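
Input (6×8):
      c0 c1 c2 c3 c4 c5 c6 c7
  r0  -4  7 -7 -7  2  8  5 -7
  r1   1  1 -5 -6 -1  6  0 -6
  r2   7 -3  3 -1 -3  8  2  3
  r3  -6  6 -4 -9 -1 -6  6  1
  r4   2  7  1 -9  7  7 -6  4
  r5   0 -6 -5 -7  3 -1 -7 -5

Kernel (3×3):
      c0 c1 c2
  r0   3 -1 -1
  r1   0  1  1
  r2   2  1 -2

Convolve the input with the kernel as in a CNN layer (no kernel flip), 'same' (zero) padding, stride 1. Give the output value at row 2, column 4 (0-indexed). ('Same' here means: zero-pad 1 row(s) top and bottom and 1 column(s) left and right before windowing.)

-25

The receptive field on the zero-padded input at this output position is [-6 -1 6 / -1 -3 8 / -9 -1 -6]. Elementwise product with the kernel and sum: -6·3 + -1·-1 + 6·-1 + -3·1 + 8·1 + -9·2 + -1·1 + -6·-2.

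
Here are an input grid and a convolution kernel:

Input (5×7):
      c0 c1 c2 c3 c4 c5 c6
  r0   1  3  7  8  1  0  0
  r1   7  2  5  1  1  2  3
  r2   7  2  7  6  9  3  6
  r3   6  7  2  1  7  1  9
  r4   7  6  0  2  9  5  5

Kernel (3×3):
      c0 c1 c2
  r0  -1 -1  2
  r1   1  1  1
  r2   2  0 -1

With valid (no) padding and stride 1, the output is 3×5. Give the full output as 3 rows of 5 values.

Output[0,0]: The receptive field on the input at this output position is [1 3 7 / 7 2 5 / 7 2 7]. Elementwise product with the kernel and sum: 1·-1 + 3·-1 + 7·2 + 7·1 + 2·1 + 5·1 + 7·2 + 7·-1.

31 12 -1 4 17
27 23 15 21 26
34 23 6 -1 30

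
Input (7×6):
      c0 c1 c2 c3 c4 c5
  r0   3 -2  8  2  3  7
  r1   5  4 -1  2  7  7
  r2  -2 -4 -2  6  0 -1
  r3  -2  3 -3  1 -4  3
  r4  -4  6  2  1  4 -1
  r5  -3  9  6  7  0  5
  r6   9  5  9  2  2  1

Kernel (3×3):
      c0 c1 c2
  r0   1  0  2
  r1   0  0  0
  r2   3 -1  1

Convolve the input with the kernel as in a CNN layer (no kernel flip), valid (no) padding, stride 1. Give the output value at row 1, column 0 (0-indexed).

The receptive field on the input at this output position is [5 4 -1 / -2 -4 -2 / -2 3 -3]. Elementwise product with the kernel and sum: 5·1 + -1·2 + -2·3 + 3·-1 + -3·1.

-9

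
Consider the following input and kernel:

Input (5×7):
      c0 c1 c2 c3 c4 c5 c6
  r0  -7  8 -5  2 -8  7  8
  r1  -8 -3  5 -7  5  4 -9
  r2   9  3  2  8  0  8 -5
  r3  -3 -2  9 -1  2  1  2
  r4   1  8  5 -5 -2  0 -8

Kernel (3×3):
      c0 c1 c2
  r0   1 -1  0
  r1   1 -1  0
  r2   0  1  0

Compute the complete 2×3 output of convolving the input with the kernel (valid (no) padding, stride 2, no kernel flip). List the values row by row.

Output[0,0]: The receptive field on the input at this output position is [-7 8 -5 / -8 -3 5 / 9 3 2]. Elementwise product with the kernel and sum: -7·1 + 8·-1 + -8·1 + -3·-1 + 3·1.

-17 13 -6
13 -1 -7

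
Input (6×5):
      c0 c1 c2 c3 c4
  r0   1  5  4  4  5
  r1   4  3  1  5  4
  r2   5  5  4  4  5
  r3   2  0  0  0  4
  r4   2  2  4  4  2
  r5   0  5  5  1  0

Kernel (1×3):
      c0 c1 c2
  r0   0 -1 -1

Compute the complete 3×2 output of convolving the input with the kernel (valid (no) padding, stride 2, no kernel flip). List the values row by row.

-9 -9
-9 -9
-6 -6

Output[0,0]: The receptive field on the input at this output position is [1 5 4]. Elementwise product with the kernel and sum: 5·-1 + 4·-1.
Output[0,1]: The receptive field on the input at this output position is [4 4 5]. Elementwise product with the kernel and sum: 4·-1 + 5·-1.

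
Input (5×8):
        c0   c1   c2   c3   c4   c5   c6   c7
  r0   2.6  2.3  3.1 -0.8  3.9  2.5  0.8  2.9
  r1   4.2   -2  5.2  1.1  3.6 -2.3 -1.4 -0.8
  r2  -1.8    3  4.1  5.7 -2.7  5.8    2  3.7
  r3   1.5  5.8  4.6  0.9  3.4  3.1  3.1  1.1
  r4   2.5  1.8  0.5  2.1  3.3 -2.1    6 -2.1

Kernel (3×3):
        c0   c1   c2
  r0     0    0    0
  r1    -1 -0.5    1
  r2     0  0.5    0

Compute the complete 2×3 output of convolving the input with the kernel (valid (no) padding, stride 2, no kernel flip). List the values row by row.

3.5 0.7 -0.95
1.1 -0.6 -2.9

Output[0,0]: The receptive field on the input at this output position is [2.6 2.3 3.1 / 4.2 -2 5.2 / -1.8 3 4.1]. Elementwise product with the kernel and sum: 4.2·-1 + -2·-0.5 + 5.2·1 + 3·0.5.
Output[0,1]: The receptive field on the input at this output position is [3.1 -0.8 3.9 / 5.2 1.1 3.6 / 4.1 5.7 -2.7]. Elementwise product with the kernel and sum: 5.2·-1 + 1.1·-0.5 + 3.6·1 + 5.7·0.5.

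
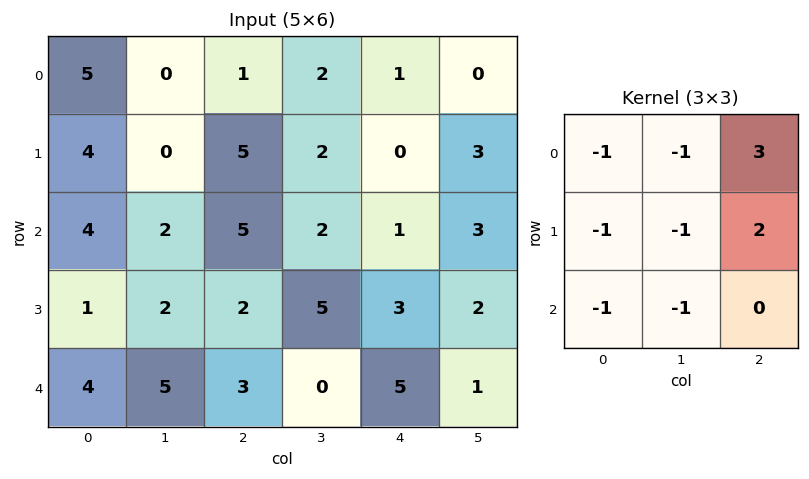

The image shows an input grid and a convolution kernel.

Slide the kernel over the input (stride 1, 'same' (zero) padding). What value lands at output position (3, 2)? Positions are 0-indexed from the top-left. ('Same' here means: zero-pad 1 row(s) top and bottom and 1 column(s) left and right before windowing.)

-3

The receptive field on the zero-padded input at this output position is [2 5 2 / 2 2 5 / 5 3 0]. Elementwise product with the kernel and sum: 2·-1 + 5·-1 + 2·3 + 2·-1 + 2·-1 + 5·2 + 5·-1 + 3·-1.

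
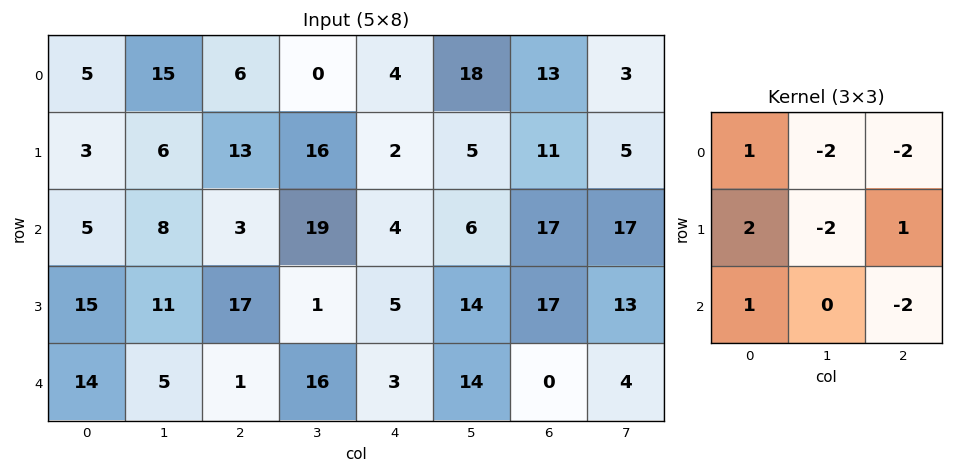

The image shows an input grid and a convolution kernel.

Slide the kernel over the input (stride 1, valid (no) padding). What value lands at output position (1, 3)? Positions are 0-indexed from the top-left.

11

The receptive field on the input at this output position is [16 2 5 / 19 4 6 / 1 5 14]. Elementwise product with the kernel and sum: 16·1 + 2·-2 + 5·-2 + 19·2 + 4·-2 + 6·1 + 1·1 + 14·-2.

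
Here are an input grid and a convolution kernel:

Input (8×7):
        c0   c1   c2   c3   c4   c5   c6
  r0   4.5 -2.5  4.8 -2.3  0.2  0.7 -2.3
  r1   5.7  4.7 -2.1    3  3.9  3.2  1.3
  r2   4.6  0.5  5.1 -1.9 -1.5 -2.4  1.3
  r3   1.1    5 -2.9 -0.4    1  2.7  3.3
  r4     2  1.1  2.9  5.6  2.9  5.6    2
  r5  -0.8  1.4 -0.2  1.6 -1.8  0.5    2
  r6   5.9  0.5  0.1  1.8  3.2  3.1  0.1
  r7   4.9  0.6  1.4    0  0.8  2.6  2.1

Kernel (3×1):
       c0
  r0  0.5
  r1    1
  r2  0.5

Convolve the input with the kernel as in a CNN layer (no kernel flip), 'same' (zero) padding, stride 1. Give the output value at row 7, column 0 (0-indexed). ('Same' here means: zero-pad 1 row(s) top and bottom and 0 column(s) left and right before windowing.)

7.85

The receptive field on the zero-padded input at this output position is [5.9 / 4.9 / 0]. Elementwise product with the kernel and sum: 5.9·0.5 + 4.9·1 + 0·0.5.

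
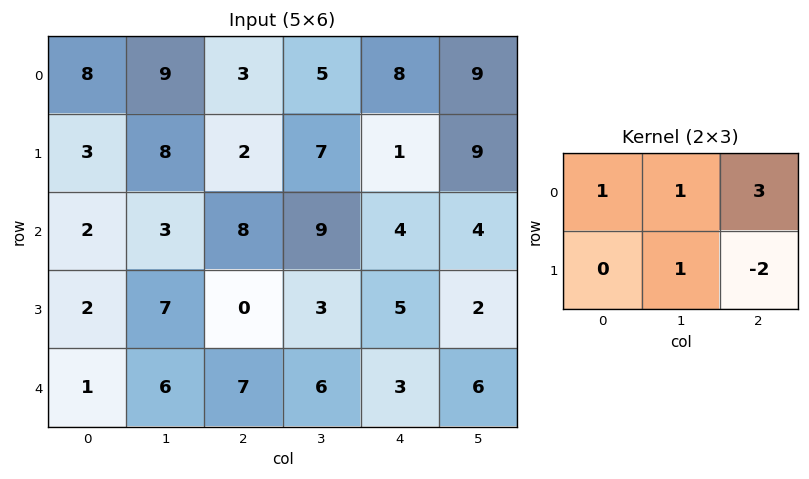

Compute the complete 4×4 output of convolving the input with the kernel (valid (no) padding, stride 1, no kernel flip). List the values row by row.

30 15 37 23
4 21 13 31
36 32 22 26
1 11 18 5

Output[0,0]: The receptive field on the input at this output position is [8 9 3 / 3 8 2]. Elementwise product with the kernel and sum: 8·1 + 9·1 + 3·3 + 8·1 + 2·-2.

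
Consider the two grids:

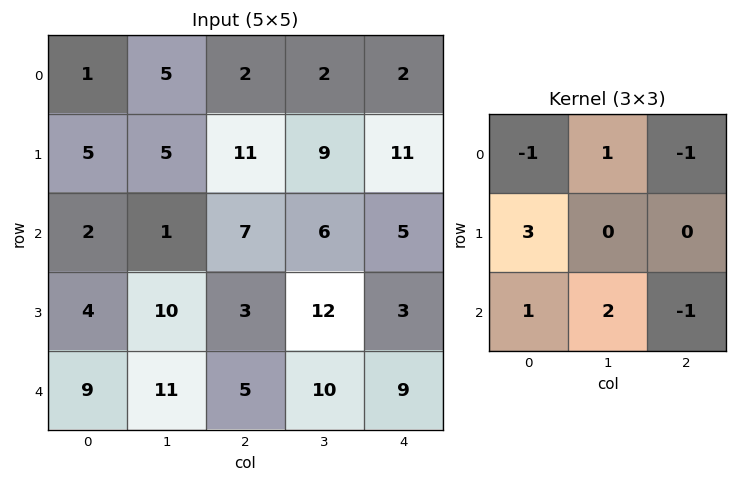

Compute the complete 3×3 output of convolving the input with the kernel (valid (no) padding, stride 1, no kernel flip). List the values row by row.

14 19 45
16 4 32
30 41 19

Output[0,0]: The receptive field on the input at this output position is [1 5 2 / 5 5 11 / 2 1 7]. Elementwise product with the kernel and sum: 1·-1 + 5·1 + 2·-1 + 5·3 + 2·1 + 1·2 + 7·-1.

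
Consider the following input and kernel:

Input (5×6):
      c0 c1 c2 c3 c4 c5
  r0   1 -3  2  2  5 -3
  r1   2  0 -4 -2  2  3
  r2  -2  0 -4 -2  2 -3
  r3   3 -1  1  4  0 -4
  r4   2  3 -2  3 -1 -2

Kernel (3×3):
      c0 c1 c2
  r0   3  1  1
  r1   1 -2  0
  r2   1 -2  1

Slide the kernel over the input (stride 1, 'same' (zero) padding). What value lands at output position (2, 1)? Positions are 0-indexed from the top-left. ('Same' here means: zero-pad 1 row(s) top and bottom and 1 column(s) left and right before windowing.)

The receptive field on the zero-padded input at this output position is [2 0 -4 / -2 0 -4 / 3 -1 1]. Elementwise product with the kernel and sum: 2·3 + 0·1 + -4·1 + -2·1 + 0·-2 + 3·1 + -1·-2 + 1·1.

6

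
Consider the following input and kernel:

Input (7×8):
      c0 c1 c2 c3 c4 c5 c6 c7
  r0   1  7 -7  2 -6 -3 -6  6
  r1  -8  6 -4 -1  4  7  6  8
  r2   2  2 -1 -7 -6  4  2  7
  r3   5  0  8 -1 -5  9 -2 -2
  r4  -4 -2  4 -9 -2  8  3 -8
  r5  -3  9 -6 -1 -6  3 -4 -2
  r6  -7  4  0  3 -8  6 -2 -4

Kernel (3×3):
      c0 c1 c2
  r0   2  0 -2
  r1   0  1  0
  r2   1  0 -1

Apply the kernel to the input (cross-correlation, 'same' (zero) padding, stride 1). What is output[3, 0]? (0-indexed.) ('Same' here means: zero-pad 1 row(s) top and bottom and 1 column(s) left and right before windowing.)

3

The receptive field on the zero-padded input at this output position is [0 2 2 / 0 5 0 / 0 -4 -2]. Elementwise product with the kernel and sum: 0·2 + 2·-2 + 5·1 + 0·1 + -2·-1.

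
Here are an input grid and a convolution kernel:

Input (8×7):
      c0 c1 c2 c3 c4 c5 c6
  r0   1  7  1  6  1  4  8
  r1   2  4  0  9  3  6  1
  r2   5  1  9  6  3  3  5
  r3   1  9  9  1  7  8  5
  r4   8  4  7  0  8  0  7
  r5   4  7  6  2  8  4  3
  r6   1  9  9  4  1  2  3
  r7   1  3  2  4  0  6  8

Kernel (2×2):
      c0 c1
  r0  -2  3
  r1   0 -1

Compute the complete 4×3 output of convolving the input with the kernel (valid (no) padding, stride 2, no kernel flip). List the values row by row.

Output[0,0]: The receptive field on the input at this output position is [1 7 / 2 4]. Elementwise product with the kernel and sum: 1·-2 + 7·3 + 4·-1.

15 7 4
-16 -1 -5
-11 -16 -20
22 -10 -2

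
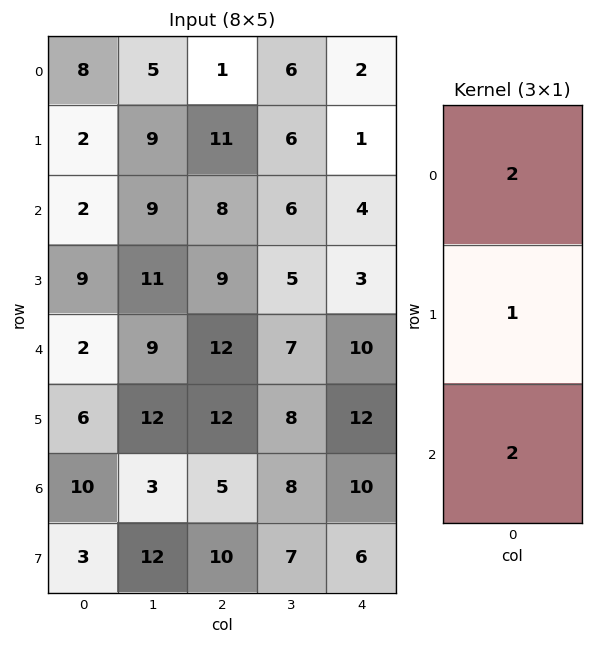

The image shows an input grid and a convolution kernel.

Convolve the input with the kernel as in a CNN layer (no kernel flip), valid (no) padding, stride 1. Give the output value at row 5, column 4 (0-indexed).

46

The receptive field on the input at this output position is [12 / 10 / 6]. Elementwise product with the kernel and sum: 12·2 + 10·1 + 6·2.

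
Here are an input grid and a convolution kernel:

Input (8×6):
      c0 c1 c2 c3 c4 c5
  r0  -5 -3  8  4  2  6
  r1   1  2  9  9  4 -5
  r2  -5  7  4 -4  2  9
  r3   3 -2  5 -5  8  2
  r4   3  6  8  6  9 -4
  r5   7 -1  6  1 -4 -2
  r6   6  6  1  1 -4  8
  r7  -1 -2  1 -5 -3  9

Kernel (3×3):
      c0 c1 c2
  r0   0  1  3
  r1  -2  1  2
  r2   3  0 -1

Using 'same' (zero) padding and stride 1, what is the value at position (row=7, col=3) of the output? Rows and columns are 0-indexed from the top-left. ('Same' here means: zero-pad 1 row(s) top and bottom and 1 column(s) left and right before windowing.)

-24

The receptive field on the zero-padded input at this output position is [1 1 -4 / 1 -5 -3 / 0 0 0]. Elementwise product with the kernel and sum: 1·1 + -4·3 + 1·-2 + -5·1 + -3·2 + 0·3 + 0·-1.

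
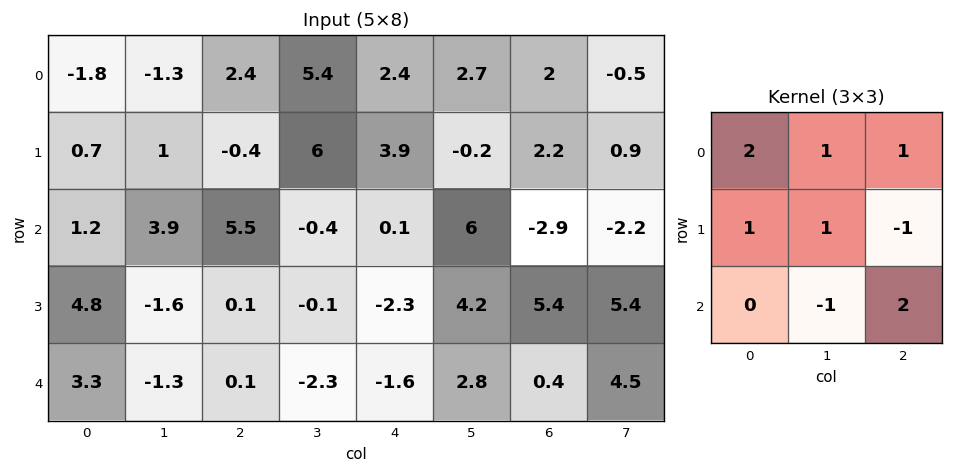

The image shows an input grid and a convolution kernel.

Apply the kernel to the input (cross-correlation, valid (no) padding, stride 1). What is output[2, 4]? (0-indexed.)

The receptive field on the input at this output position is [0.1 6 -2.9 / -2.3 4.2 5.4 / -1.6 2.8 0.4]. Elementwise product with the kernel and sum: 0.1·2 + 6·1 + -2.9·1 + -2.3·1 + 4.2·1 + 5.4·-1 + 2.8·-1 + 0.4·2.

-2.2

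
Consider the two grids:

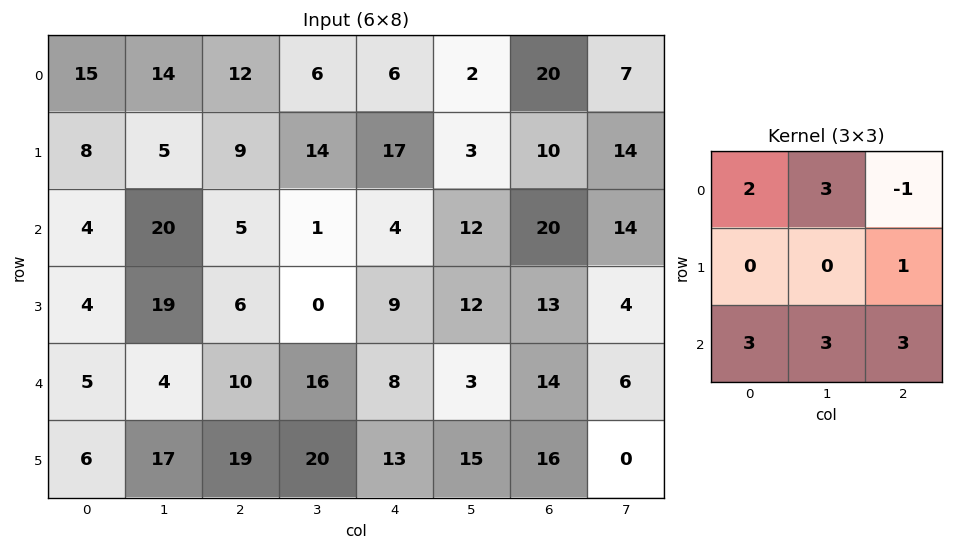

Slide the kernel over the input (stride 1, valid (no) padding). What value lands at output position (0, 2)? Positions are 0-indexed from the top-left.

The receptive field on the input at this output position is [12 6 6 / 9 14 17 / 5 1 4]. Elementwise product with the kernel and sum: 12·2 + 6·3 + 6·-1 + 17·1 + 5·3 + 1·3 + 4·3.

83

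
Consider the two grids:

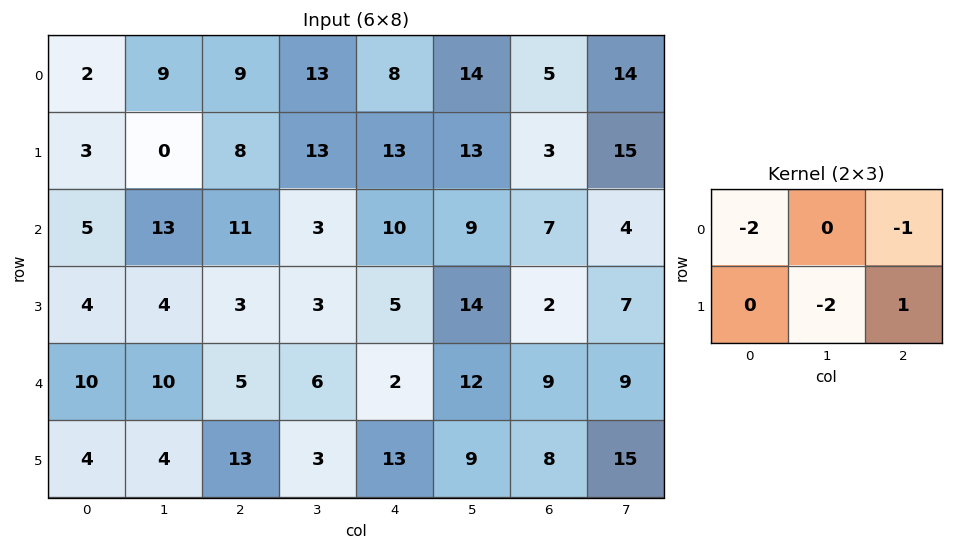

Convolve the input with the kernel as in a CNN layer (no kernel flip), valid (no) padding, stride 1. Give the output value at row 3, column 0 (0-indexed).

-26

The receptive field on the input at this output position is [4 4 3 / 10 10 5]. Elementwise product with the kernel and sum: 4·-2 + 3·-1 + 10·-2 + 5·1.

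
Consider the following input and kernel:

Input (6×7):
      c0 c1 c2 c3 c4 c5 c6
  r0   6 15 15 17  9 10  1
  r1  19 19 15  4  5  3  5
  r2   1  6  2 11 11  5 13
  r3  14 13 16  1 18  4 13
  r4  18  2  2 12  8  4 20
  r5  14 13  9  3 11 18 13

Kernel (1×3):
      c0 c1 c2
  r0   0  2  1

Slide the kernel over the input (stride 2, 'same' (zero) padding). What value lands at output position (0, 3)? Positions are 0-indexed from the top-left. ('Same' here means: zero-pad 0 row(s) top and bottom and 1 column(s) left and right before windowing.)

The receptive field on the zero-padded input at this output position is [10 1 0]. Elementwise product with the kernel and sum: 1·2 + 0·1.

2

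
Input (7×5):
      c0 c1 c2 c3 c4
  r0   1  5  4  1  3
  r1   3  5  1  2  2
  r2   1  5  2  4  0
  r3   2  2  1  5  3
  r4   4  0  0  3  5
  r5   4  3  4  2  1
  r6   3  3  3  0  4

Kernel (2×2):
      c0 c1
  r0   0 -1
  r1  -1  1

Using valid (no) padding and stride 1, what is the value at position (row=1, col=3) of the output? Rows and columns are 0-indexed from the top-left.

-6

The receptive field on the input at this output position is [2 2 / 4 0]. Elementwise product with the kernel and sum: 2·-1 + 4·-1 + 0·1.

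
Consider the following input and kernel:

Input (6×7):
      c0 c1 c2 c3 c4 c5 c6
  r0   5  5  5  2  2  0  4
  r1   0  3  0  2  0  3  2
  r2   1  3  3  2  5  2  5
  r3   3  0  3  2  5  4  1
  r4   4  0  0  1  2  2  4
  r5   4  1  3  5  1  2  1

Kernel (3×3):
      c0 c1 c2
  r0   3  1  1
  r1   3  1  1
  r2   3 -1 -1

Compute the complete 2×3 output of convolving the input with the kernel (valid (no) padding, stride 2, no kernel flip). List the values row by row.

25 23 23
33 29 42

Output[0,0]: The receptive field on the input at this output position is [5 5 5 / 0 3 0 / 1 3 3]. Elementwise product with the kernel and sum: 5·3 + 5·1 + 5·1 + 0·3 + 3·1 + 0·1 + 1·3 + 3·-1 + 3·-1.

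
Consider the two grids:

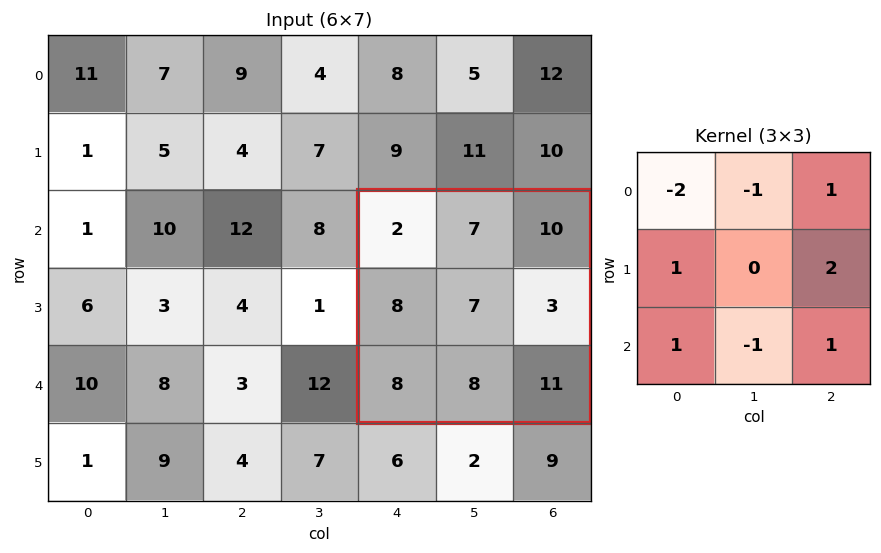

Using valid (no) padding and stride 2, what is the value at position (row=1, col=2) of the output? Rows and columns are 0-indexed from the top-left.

The receptive field on the input at this output position is [2 7 10 / 8 7 3 / 8 8 11]. Elementwise product with the kernel and sum: 2·-2 + 7·-1 + 10·1 + 8·1 + 3·2 + 8·1 + 8·-1 + 11·1.

24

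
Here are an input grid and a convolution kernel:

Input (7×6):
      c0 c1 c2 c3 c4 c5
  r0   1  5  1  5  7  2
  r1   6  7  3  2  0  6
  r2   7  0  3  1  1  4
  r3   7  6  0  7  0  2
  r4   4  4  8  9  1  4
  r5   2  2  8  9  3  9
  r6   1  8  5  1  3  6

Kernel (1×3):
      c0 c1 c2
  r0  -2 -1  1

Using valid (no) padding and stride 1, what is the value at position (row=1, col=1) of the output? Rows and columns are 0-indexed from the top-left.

The receptive field on the input at this output position is [7 3 2]. Elementwise product with the kernel and sum: 7·-2 + 3·-1 + 2·1.

-15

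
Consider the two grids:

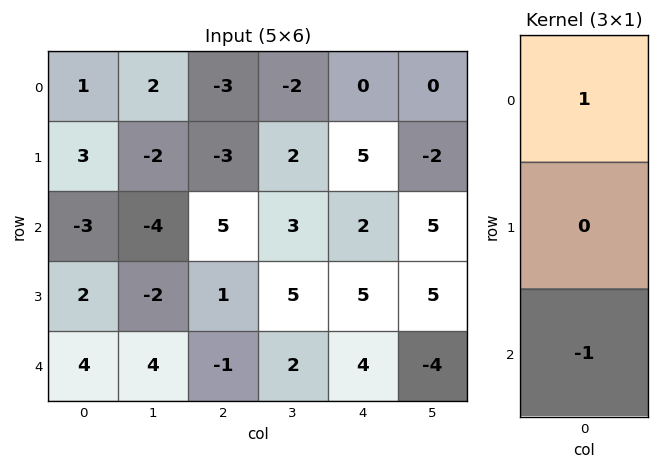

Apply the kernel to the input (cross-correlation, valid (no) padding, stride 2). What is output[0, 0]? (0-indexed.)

The receptive field on the input at this output position is [1 / 3 / -3]. Elementwise product with the kernel and sum: 1·1 + -3·-1.

4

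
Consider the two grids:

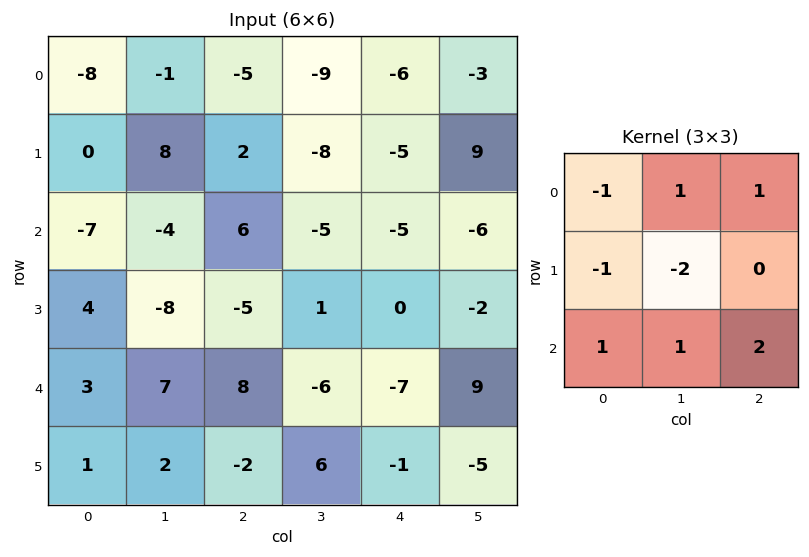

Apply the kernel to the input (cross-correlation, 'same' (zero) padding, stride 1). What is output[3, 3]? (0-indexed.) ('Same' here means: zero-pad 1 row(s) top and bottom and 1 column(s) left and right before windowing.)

The receptive field on the zero-padded input at this output position is [6 -5 -5 / -5 1 0 / 8 -6 -7]. Elementwise product with the kernel and sum: 6·-1 + -5·1 + -5·1 + -5·-1 + 1·-2 + 8·1 + -6·1 + -7·2.

-25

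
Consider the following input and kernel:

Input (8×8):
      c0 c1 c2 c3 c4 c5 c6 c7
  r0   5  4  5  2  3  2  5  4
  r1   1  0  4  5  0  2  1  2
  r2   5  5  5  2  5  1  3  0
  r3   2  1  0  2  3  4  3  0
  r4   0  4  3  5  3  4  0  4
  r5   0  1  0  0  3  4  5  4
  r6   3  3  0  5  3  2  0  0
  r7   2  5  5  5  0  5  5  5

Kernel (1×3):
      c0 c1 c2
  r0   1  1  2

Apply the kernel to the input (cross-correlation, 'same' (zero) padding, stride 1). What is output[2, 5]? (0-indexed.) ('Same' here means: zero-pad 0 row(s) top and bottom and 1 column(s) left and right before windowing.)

The receptive field on the zero-padded input at this output position is [5 1 3]. Elementwise product with the kernel and sum: 5·1 + 1·1 + 3·2.

12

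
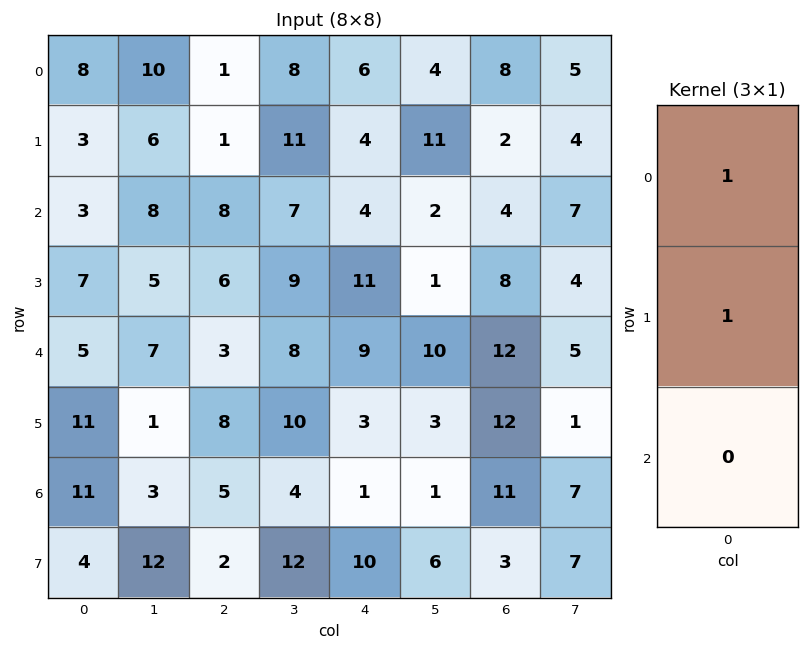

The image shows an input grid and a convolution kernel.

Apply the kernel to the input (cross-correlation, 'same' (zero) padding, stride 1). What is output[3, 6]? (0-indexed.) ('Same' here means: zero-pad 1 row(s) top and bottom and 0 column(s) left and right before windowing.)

12

The receptive field on the zero-padded input at this output position is [4 / 8 / 12]. Elementwise product with the kernel and sum: 4·1 + 8·1.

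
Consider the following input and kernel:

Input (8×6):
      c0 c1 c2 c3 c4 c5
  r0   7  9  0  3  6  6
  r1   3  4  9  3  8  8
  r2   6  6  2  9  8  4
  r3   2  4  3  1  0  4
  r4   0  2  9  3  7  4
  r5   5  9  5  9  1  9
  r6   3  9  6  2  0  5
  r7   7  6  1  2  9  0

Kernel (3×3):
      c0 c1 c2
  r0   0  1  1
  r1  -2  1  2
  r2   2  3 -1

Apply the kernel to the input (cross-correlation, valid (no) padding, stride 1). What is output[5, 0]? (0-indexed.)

The receptive field on the input at this output position is [5 9 5 / 3 9 6 / 7 6 1]. Elementwise product with the kernel and sum: 9·1 + 5·1 + 3·-2 + 9·1 + 6·2 + 7·2 + 6·3 + 1·-1.

60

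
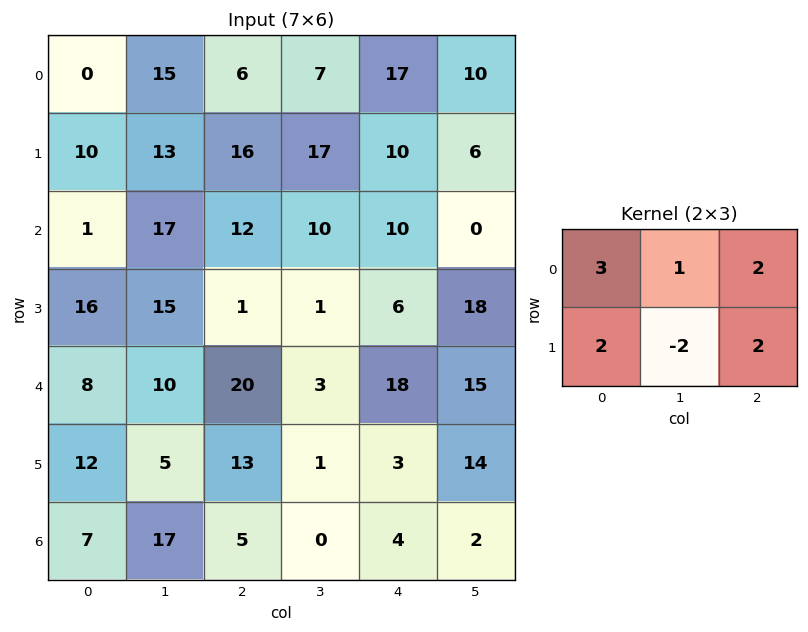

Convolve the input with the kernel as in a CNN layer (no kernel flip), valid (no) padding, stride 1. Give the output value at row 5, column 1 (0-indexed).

54

The receptive field on the input at this output position is [5 13 1 / 17 5 0]. Elementwise product with the kernel and sum: 5·3 + 13·1 + 1·2 + 17·2 + 5·-2 + 0·2.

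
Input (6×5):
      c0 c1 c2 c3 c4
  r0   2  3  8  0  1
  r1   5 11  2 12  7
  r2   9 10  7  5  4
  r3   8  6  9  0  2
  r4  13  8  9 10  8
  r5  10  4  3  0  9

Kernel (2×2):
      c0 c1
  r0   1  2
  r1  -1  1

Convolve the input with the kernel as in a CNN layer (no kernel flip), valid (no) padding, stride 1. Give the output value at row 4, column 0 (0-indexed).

The receptive field on the input at this output position is [13 8 / 10 4]. Elementwise product with the kernel and sum: 13·1 + 8·2 + 10·-1 + 4·1.

23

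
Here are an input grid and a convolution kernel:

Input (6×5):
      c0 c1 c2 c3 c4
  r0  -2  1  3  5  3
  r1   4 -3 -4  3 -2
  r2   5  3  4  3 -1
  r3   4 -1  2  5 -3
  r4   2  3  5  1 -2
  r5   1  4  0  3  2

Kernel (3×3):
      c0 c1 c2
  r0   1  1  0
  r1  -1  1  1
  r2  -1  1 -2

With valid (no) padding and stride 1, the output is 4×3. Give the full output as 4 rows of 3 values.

Output[0,0]: The receptive field on the input at this output position is [-2 1 3 / 4 -3 -4 / 5 3 4]. Elementwise product with the kernel and sum: -2·1 + 1·1 + 4·-1 + -3·1 + -4·1 + 5·-1 + 3·1 + 4·-2.

-22 1 14
-6 -10 6
-4 15 7
12 -6 0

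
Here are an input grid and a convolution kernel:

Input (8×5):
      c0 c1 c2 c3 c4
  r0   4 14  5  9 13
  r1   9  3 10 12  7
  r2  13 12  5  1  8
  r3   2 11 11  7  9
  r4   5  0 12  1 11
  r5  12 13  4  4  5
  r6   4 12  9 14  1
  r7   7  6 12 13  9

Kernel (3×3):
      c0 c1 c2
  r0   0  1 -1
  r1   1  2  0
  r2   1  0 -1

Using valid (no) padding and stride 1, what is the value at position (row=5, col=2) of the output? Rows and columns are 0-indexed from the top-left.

The receptive field on the input at this output position is [4 4 5 / 9 14 1 / 12 13 9]. Elementwise product with the kernel and sum: 4·1 + 5·-1 + 9·1 + 14·2 + 12·1 + 9·-1.

39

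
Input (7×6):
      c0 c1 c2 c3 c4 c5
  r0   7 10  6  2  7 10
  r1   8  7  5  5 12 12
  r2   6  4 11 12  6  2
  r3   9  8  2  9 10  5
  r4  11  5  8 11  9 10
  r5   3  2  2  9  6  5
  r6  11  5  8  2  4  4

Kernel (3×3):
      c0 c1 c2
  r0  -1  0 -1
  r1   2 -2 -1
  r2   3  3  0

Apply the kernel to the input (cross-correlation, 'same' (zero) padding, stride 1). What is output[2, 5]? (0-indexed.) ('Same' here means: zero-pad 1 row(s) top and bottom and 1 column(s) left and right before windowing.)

41

The receptive field on the zero-padded input at this output position is [12 12 0 / 6 2 0 / 10 5 0]. Elementwise product with the kernel and sum: 12·-1 + 0·-1 + 6·2 + 2·-2 + 0·-1 + 10·3 + 5·3.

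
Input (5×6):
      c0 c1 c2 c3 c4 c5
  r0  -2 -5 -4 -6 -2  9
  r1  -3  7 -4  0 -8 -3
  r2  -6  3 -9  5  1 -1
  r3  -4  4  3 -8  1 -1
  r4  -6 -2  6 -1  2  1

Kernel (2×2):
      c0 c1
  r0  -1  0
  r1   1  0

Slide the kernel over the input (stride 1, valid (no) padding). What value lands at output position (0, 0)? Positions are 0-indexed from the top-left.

The receptive field on the input at this output position is [-2 -5 / -3 7]. Elementwise product with the kernel and sum: -2·-1 + -3·1.

-1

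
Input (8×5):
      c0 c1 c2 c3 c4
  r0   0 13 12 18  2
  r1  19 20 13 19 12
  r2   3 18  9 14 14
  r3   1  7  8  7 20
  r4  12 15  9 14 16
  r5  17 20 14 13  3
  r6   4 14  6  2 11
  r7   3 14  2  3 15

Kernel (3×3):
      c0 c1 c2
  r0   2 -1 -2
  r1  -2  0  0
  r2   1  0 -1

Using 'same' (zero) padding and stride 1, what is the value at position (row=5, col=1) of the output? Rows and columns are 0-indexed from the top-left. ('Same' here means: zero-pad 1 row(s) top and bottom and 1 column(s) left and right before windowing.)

-45

The receptive field on the zero-padded input at this output position is [12 15 9 / 17 20 14 / 4 14 6]. Elementwise product with the kernel and sum: 12·2 + 15·-1 + 9·-2 + 17·-2 + 4·1 + 6·-1.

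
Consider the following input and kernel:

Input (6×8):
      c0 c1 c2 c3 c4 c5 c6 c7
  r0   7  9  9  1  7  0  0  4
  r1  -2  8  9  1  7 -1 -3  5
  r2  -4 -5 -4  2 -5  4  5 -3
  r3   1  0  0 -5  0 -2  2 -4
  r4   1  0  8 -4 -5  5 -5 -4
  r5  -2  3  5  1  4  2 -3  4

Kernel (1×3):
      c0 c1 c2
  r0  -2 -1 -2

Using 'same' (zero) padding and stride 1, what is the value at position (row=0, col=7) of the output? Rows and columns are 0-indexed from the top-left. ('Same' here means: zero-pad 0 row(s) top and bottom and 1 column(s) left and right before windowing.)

-4

The receptive field on the zero-padded input at this output position is [0 4 0]. Elementwise product with the kernel and sum: 0·-2 + 4·-1 + 0·-2.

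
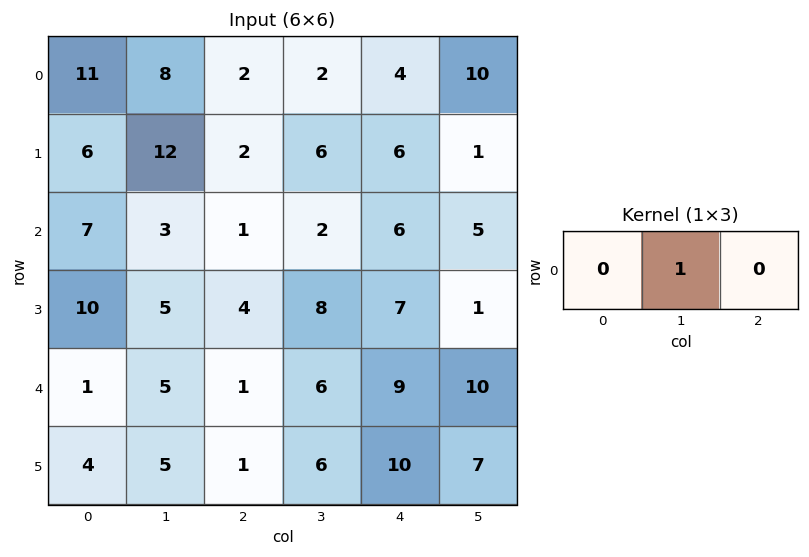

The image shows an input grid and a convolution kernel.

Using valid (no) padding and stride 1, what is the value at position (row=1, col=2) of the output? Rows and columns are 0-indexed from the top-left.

The receptive field on the input at this output position is [2 6 6]. Elementwise product with the kernel and sum: 6·1.

6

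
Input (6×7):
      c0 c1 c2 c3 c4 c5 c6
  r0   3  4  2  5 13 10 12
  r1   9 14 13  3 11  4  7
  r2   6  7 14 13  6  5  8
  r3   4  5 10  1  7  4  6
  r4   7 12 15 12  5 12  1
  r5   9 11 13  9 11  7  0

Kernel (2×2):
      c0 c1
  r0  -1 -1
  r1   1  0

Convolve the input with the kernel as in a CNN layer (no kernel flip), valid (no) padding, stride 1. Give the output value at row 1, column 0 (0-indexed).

-17

The receptive field on the input at this output position is [9 14 / 6 7]. Elementwise product with the kernel and sum: 9·-1 + 14·-1 + 6·1.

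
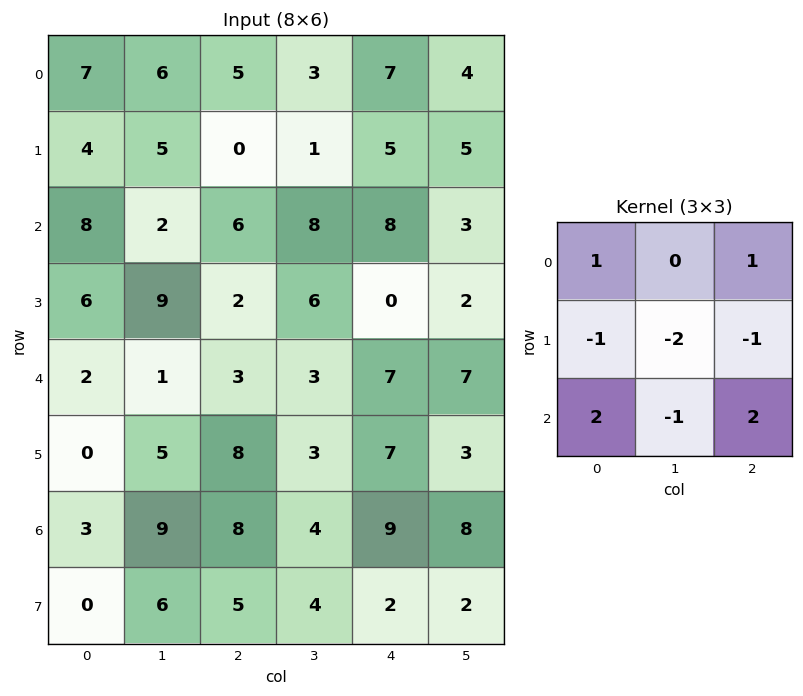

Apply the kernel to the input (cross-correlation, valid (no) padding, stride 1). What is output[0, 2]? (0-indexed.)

The receptive field on the input at this output position is [5 3 7 / 0 1 5 / 6 8 8]. Elementwise product with the kernel and sum: 5·1 + 7·1 + 0·-1 + 1·-2 + 5·-1 + 6·2 + 8·-1 + 8·2.

25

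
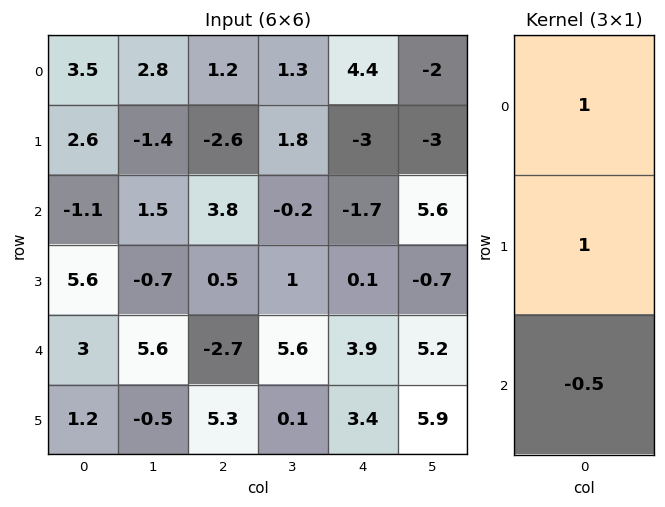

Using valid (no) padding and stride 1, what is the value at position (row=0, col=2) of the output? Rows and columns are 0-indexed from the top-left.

-3.3

The receptive field on the input at this output position is [1.2 / -2.6 / 3.8]. Elementwise product with the kernel and sum: 1.2·1 + -2.6·1 + 3.8·-0.5.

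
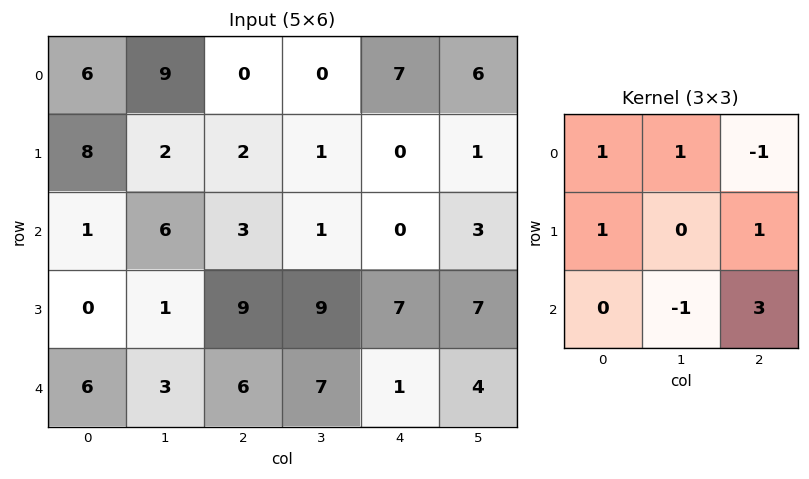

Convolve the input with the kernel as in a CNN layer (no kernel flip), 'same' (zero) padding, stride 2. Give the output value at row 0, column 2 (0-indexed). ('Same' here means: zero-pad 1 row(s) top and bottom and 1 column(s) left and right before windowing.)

9

The receptive field on the zero-padded input at this output position is [0 0 0 / 0 7 6 / 1 0 1]. Elementwise product with the kernel and sum: 0·1 + 0·1 + 0·-1 + 0·1 + 6·1 + 0·-1 + 1·3.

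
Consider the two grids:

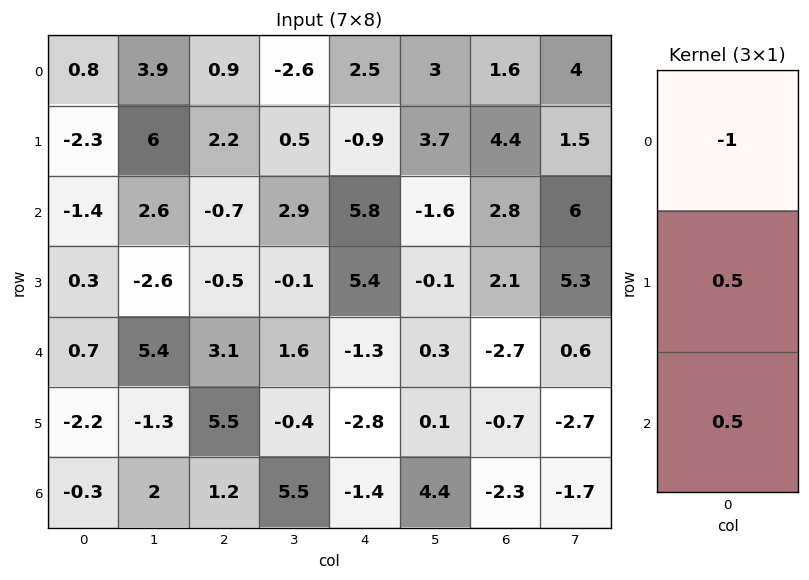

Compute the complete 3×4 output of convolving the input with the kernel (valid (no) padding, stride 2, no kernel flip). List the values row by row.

Output[0,0]: The receptive field on the input at this output position is [0.8 / -2.3 / -1.4]. Elementwise product with the kernel and sum: 0.8·-1 + -2.3·0.5 + -1.4·0.5.
Output[0,1]: The receptive field on the input at this output position is [0.9 / 2.2 / -0.7]. Elementwise product with the kernel and sum: 0.9·-1 + 2.2·0.5 + -0.7·0.5.

-2.65 -0.15 -0.05 2
1.9 2 -3.75 -3.1
-1.95 0.25 -0.8 1.2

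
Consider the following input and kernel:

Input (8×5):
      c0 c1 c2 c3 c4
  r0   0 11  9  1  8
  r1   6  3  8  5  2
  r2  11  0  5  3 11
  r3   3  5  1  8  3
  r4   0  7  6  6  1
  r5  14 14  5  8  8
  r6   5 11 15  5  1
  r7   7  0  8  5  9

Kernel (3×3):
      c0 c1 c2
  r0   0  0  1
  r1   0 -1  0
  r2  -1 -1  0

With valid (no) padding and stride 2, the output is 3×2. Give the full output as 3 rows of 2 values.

Output[0,0]: The receptive field on the input at this output position is [0 11 9 / 6 3 8 / 11 0 5]. Elementwise product with the kernel and sum: 9·1 + 3·-1 + 11·-1 + 0·-1.
Output[0,1]: The receptive field on the input at this output position is [9 1 8 / 8 5 2 / 5 3 11]. Elementwise product with the kernel and sum: 8·1 + 5·-1 + 5·-1 + 3·-1.

-5 -5
-7 -9
-24 -27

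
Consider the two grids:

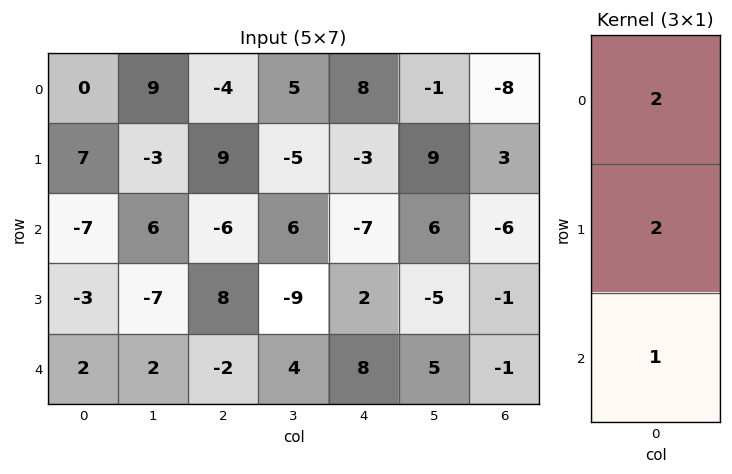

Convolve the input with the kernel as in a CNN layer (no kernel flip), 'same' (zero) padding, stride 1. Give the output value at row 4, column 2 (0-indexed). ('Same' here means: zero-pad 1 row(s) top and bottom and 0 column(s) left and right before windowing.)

12

The receptive field on the zero-padded input at this output position is [8 / -2 / 0]. Elementwise product with the kernel and sum: 8·2 + -2·2 + 0·1.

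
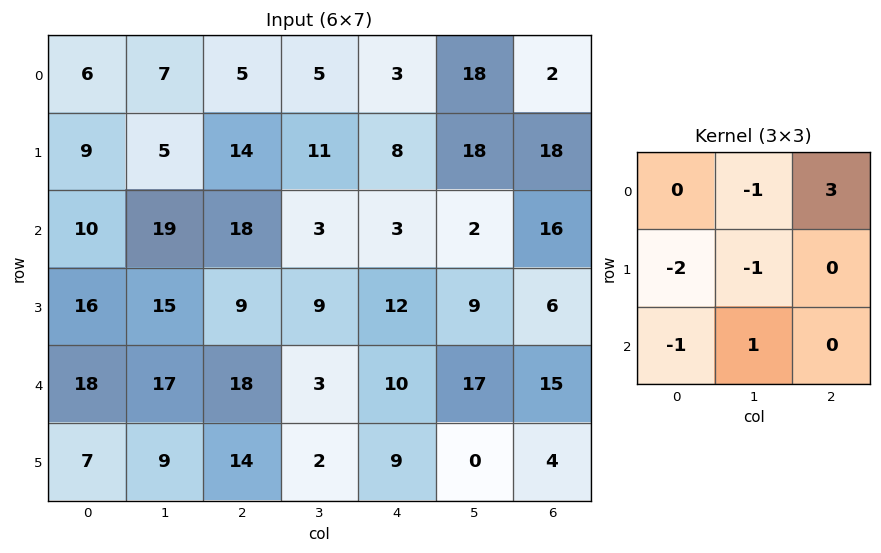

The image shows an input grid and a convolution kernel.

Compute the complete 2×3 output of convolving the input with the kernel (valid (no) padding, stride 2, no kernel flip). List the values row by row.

-6 -50 -47
-13 -36 20

Output[0,0]: The receptive field on the input at this output position is [6 7 5 / 9 5 14 / 10 19 18]. Elementwise product with the kernel and sum: 7·-1 + 5·3 + 9·-2 + 5·-1 + 10·-1 + 19·1.
Output[0,1]: The receptive field on the input at this output position is [5 5 3 / 14 11 8 / 18 3 3]. Elementwise product with the kernel and sum: 5·-1 + 3·3 + 14·-2 + 11·-1 + 18·-1 + 3·1.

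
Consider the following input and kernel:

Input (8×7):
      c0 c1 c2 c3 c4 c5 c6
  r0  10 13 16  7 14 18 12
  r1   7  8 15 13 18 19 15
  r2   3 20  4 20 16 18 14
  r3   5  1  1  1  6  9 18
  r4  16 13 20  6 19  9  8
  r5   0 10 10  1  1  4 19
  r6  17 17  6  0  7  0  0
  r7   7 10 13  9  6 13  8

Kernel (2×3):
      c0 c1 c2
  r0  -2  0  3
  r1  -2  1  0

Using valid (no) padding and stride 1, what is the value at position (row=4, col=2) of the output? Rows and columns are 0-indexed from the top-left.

-2

The receptive field on the input at this output position is [20 6 19 / 10 1 1]. Elementwise product with the kernel and sum: 20·-2 + 19·3 + 10·-2 + 1·1.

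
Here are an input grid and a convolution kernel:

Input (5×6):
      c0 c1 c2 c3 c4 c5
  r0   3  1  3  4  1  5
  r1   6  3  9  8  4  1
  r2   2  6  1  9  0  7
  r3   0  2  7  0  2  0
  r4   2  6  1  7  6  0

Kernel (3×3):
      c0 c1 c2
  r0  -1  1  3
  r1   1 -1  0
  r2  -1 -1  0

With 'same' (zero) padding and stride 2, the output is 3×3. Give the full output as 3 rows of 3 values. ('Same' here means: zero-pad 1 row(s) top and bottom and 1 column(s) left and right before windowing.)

-9 -14 -9
13 26 6
4 10 3

Output[0,0]: The receptive field on the zero-padded input at this output position is [0 0 0 / 0 3 1 / 0 6 3]. Elementwise product with the kernel and sum: 0·-1 + 0·1 + 0·3 + 0·1 + 3·-1 + 0·-1 + 6·-1.
Output[0,1]: The receptive field on the zero-padded input at this output position is [0 0 0 / 1 3 4 / 3 9 8]. Elementwise product with the kernel and sum: 0·-1 + 0·1 + 0·3 + 1·1 + 3·-1 + 3·-1 + 9·-1.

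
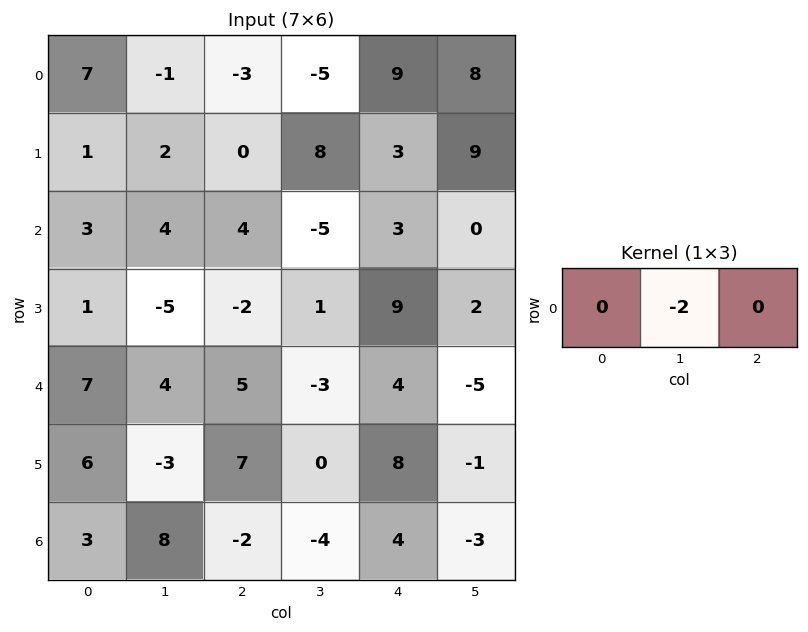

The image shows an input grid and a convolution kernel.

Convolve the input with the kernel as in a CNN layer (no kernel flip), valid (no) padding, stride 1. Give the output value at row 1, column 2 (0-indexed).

-16

The receptive field on the input at this output position is [0 8 3]. Elementwise product with the kernel and sum: 8·-2.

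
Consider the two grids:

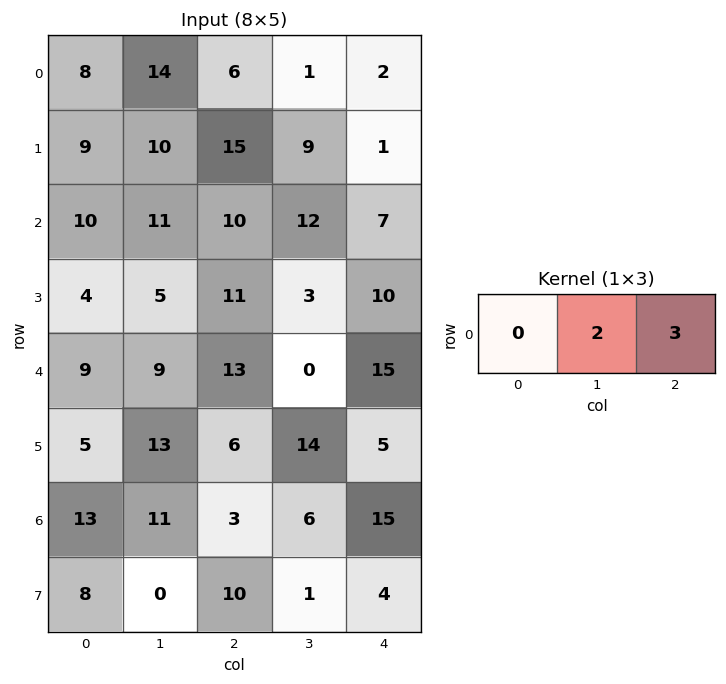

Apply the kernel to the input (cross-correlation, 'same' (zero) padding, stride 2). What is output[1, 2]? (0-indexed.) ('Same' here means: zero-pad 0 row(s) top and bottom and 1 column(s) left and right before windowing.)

14

The receptive field on the zero-padded input at this output position is [12 7 0]. Elementwise product with the kernel and sum: 7·2 + 0·3.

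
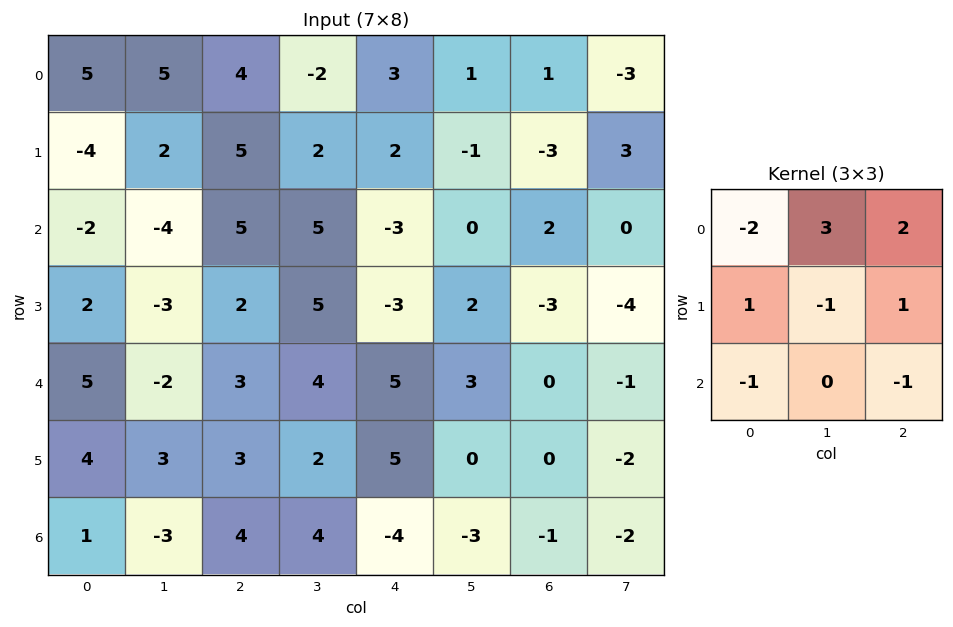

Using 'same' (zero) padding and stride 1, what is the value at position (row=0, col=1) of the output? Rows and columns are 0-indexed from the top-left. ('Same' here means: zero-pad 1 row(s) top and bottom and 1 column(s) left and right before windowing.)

The receptive field on the zero-padded input at this output position is [0 0 0 / 5 5 4 / -4 2 5]. Elementwise product with the kernel and sum: 0·-2 + 0·3 + 0·2 + 5·1 + 5·-1 + 4·1 + -4·-1 + 5·-1.

3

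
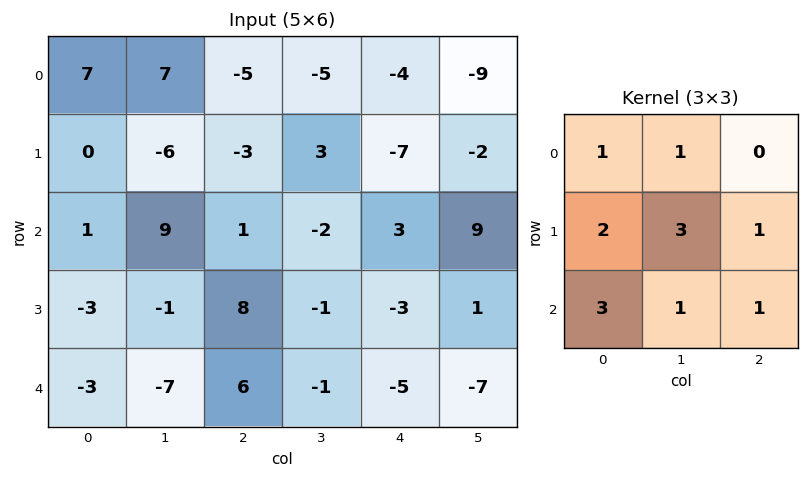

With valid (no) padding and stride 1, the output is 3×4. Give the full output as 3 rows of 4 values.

6 10 -10 -20
22 14 19 5
-1 15 21 -24

Output[0,0]: The receptive field on the input at this output position is [7 7 -5 / 0 -6 -3 / 1 9 1]. Elementwise product with the kernel and sum: 7·1 + 7·1 + 0·2 + -6·3 + -3·1 + 1·3 + 9·1 + 1·1.
Output[0,1]: The receptive field on the input at this output position is [7 -5 -5 / -6 -3 3 / 9 1 -2]. Elementwise product with the kernel and sum: 7·1 + -5·1 + -6·2 + -3·3 + 3·1 + 9·3 + 1·1 + -2·1.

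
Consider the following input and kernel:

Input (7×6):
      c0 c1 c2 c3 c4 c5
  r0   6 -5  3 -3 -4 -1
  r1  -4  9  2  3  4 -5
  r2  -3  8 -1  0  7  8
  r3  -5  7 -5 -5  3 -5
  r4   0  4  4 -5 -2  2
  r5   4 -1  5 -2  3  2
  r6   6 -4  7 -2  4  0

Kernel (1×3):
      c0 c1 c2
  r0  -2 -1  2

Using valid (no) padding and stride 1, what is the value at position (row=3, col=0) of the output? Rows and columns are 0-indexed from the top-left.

-7

The receptive field on the input at this output position is [-5 7 -5]. Elementwise product with the kernel and sum: -5·-2 + 7·-1 + -5·2.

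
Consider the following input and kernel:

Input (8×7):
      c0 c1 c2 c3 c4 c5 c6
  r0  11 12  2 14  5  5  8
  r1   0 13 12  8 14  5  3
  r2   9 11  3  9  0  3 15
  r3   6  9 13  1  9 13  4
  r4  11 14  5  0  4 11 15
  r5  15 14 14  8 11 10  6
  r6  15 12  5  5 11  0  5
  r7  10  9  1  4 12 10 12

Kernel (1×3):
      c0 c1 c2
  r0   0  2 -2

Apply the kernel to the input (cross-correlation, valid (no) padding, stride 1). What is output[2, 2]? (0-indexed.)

The receptive field on the input at this output position is [3 9 0]. Elementwise product with the kernel and sum: 9·2 + 0·-2.

18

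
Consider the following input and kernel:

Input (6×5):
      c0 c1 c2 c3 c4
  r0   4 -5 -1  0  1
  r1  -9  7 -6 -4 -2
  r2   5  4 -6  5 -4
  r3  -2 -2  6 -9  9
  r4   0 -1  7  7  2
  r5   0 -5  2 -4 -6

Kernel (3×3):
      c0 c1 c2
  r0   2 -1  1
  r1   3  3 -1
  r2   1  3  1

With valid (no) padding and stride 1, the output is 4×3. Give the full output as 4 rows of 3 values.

23 -11 -24
0 12 -21
-14 67 -9
-19 -11 54

Output[0,0]: The receptive field on the input at this output position is [4 -5 -1 / -9 7 -6 / 5 4 -6]. Elementwise product with the kernel and sum: 4·2 + -5·-1 + -1·1 + -9·3 + 7·3 + -6·-1 + 5·1 + 4·3 + -6·1.
Output[0,1]: The receptive field on the input at this output position is [-5 -1 0 / 7 -6 -4 / 4 -6 5]. Elementwise product with the kernel and sum: -5·2 + -1·-1 + 0·1 + 7·3 + -6·3 + -4·-1 + 4·1 + -6·3 + 5·1.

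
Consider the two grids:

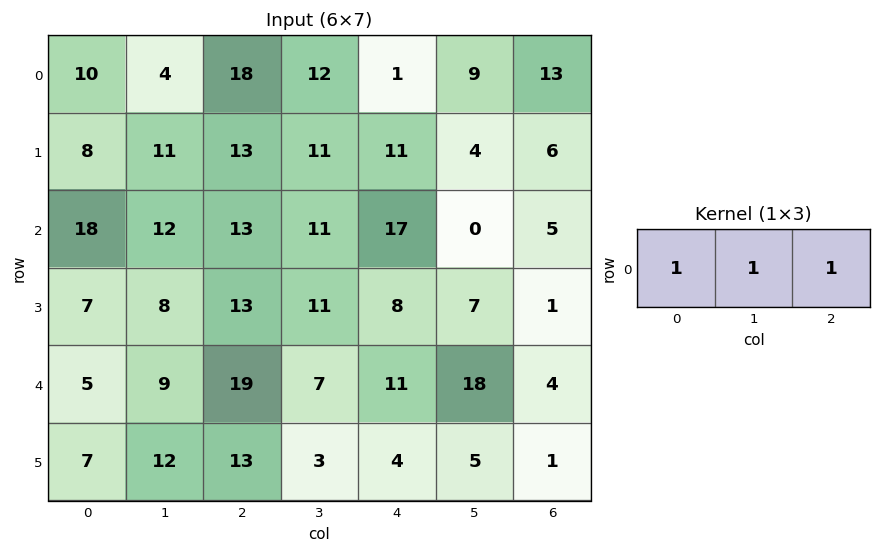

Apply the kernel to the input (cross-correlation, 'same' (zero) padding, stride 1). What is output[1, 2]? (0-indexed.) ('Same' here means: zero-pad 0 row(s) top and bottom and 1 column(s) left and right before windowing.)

35

The receptive field on the zero-padded input at this output position is [11 13 11]. Elementwise product with the kernel and sum: 11·1 + 13·1 + 11·1.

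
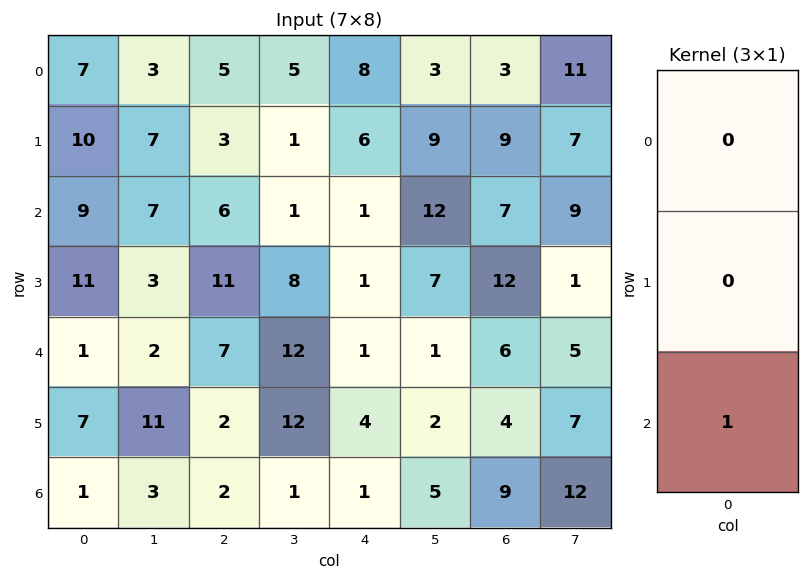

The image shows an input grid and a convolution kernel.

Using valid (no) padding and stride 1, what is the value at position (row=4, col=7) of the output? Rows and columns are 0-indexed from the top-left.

The receptive field on the input at this output position is [5 / 7 / 12]. Elementwise product with the kernel and sum: 12·1.

12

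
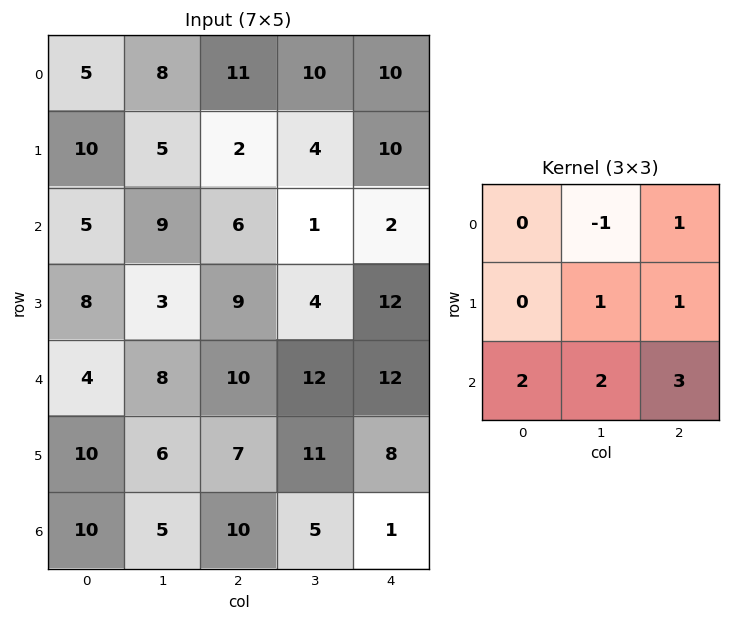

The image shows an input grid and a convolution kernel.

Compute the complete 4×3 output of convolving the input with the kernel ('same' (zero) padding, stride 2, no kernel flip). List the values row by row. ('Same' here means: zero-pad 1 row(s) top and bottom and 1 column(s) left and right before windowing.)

48 47 38
34 45 24
45 76 38
11 19 -7

Output[0,0]: The receptive field on the zero-padded input at this output position is [0 0 0 / 0 5 8 / 0 10 5]. Elementwise product with the kernel and sum: 0·-1 + 0·1 + 5·1 + 8·1 + 0·2 + 10·2 + 5·3.
Output[0,1]: The receptive field on the zero-padded input at this output position is [0 0 0 / 8 11 10 / 5 2 4]. Elementwise product with the kernel and sum: 0·-1 + 0·1 + 11·1 + 10·1 + 5·2 + 2·2 + 4·3.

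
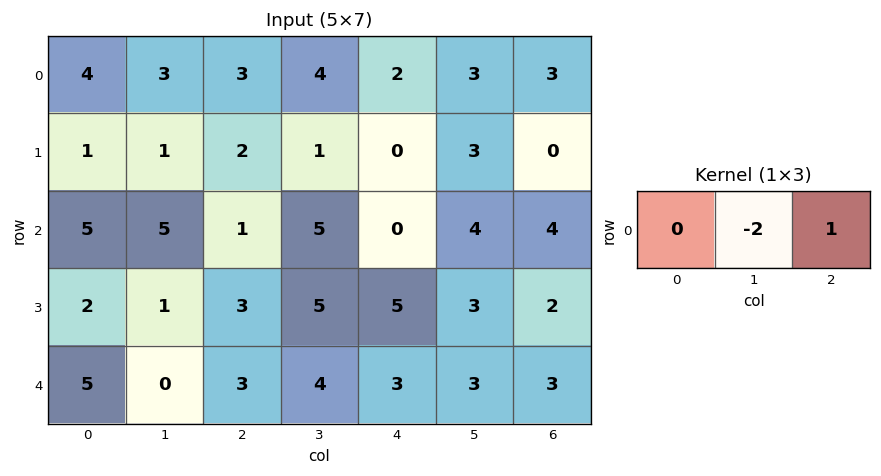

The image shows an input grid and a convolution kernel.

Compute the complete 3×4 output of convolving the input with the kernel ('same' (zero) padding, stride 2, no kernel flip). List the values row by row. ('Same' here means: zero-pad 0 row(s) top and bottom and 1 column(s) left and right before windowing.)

Output[0,0]: The receptive field on the zero-padded input at this output position is [0 4 3]. Elementwise product with the kernel and sum: 4·-2 + 3·1.

-5 -2 -1 -6
-5 3 4 -8
-10 -2 -3 -6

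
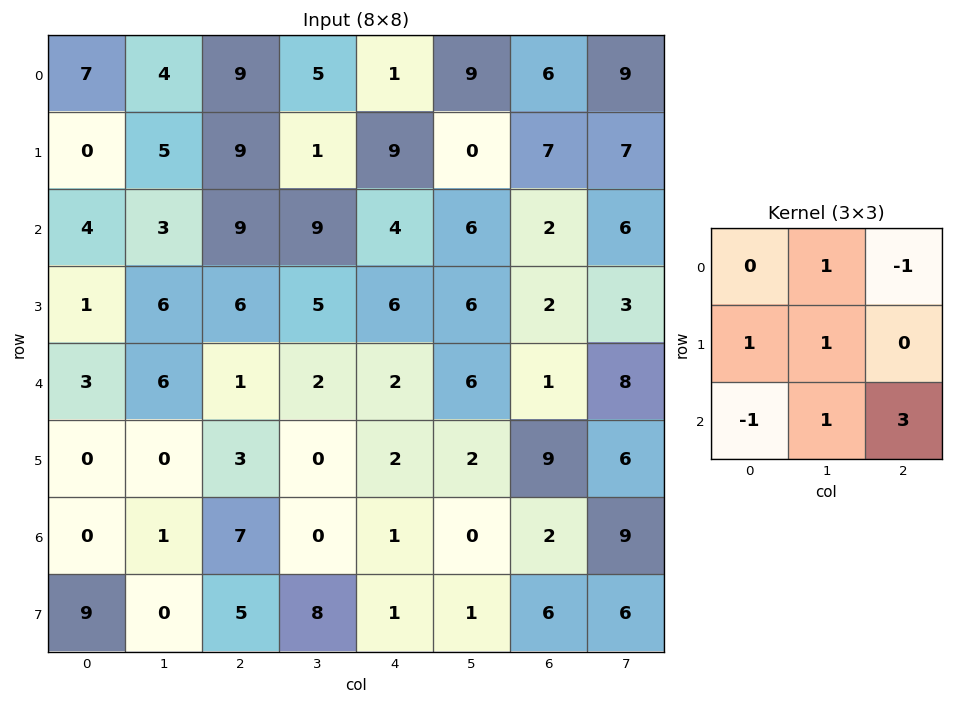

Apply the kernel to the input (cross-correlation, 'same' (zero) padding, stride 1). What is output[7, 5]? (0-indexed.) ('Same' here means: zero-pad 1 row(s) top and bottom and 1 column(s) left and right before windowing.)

0

The receptive field on the zero-padded input at this output position is [1 0 2 / 1 1 6 / 0 0 0]. Elementwise product with the kernel and sum: 0·1 + 2·-1 + 1·1 + 1·1 + 0·-1 + 0·1 + 0·3.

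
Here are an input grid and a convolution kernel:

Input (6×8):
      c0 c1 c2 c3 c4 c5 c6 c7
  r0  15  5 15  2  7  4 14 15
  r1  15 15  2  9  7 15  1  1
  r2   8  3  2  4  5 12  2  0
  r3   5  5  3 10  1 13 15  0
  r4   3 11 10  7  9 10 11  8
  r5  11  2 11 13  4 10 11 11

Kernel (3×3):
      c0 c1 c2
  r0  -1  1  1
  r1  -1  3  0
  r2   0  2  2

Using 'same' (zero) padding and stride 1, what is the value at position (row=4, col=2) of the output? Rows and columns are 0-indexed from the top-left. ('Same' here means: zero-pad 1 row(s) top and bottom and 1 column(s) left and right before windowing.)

The receptive field on the zero-padded input at this output position is [5 3 10 / 11 10 7 / 2 11 13]. Elementwise product with the kernel and sum: 5·-1 + 3·1 + 10·1 + 11·-1 + 10·3 + 11·2 + 13·2.

75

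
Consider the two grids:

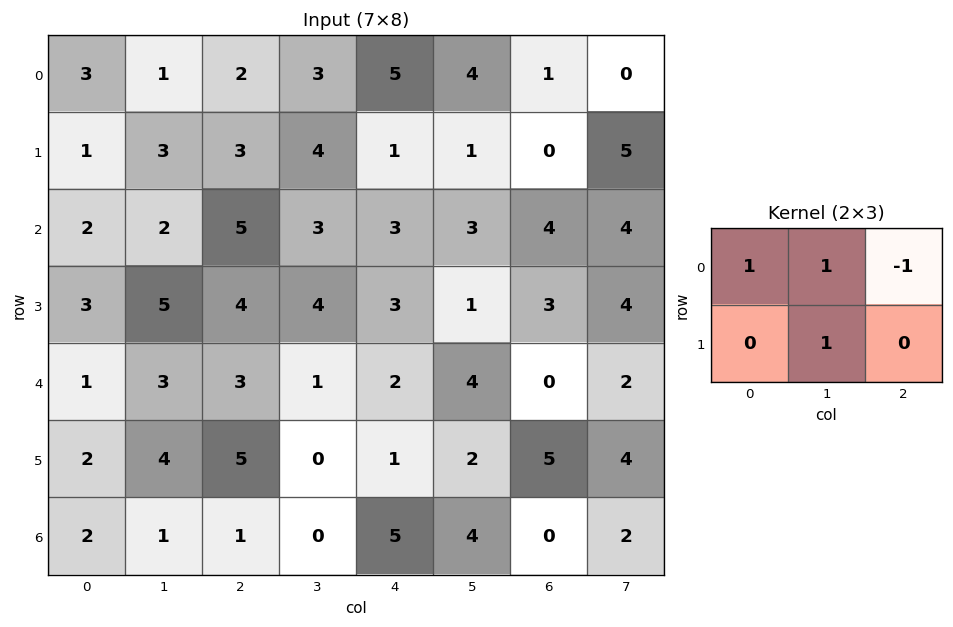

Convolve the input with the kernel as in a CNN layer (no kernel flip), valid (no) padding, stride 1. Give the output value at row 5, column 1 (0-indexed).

The receptive field on the input at this output position is [4 5 0 / 1 1 0]. Elementwise product with the kernel and sum: 4·1 + 5·1 + 0·-1 + 1·1.

10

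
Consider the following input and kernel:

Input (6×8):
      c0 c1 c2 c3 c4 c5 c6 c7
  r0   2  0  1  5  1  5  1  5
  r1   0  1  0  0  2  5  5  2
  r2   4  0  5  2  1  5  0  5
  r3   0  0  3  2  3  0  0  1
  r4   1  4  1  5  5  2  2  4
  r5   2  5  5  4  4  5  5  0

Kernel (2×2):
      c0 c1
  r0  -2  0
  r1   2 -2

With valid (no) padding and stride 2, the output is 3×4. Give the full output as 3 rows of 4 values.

-6 -2 -8 4
-8 -8 4 -2
-8 0 -12 6

Output[0,0]: The receptive field on the input at this output position is [2 0 / 0 1]. Elementwise product with the kernel and sum: 2·-2 + 0·2 + 1·-2.
Output[0,1]: The receptive field on the input at this output position is [1 5 / 0 0]. Elementwise product with the kernel and sum: 1·-2 + 0·2 + 0·-2.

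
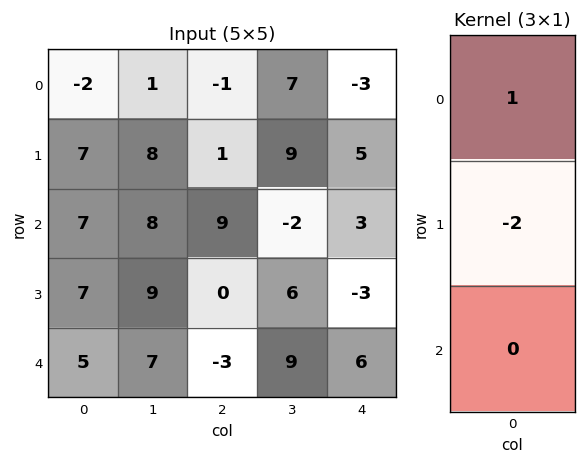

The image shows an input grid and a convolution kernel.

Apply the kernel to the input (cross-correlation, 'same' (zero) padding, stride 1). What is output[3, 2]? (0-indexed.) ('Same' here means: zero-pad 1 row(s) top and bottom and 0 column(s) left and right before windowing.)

The receptive field on the zero-padded input at this output position is [9 / 0 / -3]. Elementwise product with the kernel and sum: 9·1 + 0·-2.

9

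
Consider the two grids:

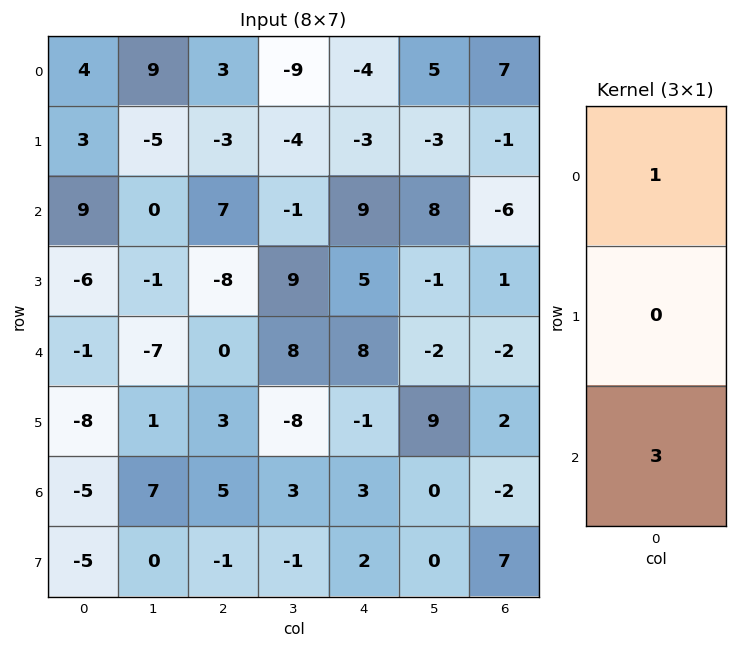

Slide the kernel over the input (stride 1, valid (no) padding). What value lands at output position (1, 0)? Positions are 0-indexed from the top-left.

The receptive field on the input at this output position is [3 / 9 / -6]. Elementwise product with the kernel and sum: 3·1 + -6·3.

-15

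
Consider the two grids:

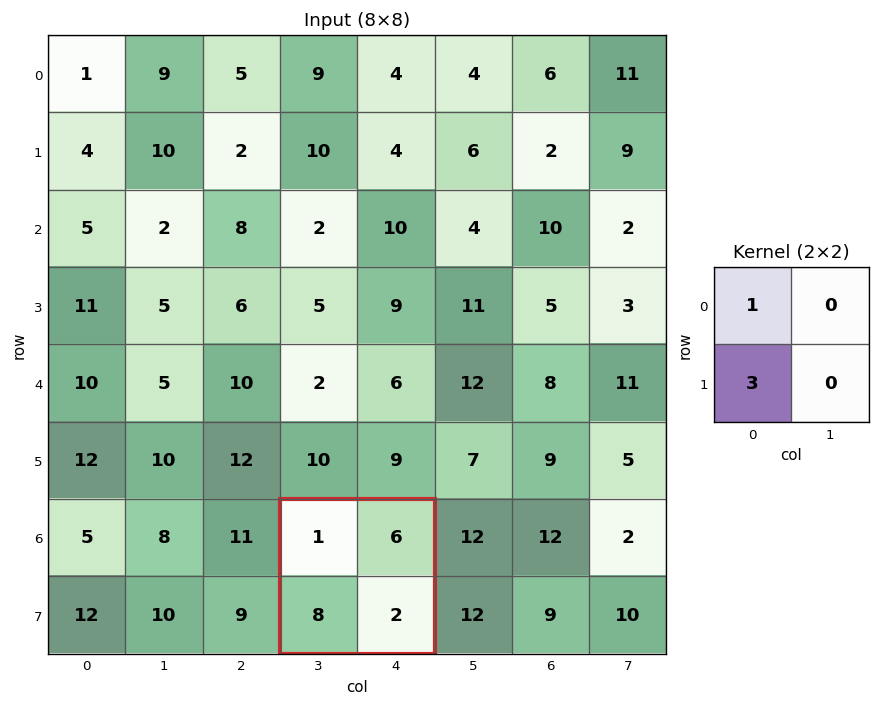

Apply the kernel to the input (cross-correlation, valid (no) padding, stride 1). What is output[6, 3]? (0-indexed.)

The receptive field on the input at this output position is [1 6 / 8 2]. Elementwise product with the kernel and sum: 1·1 + 8·3.

25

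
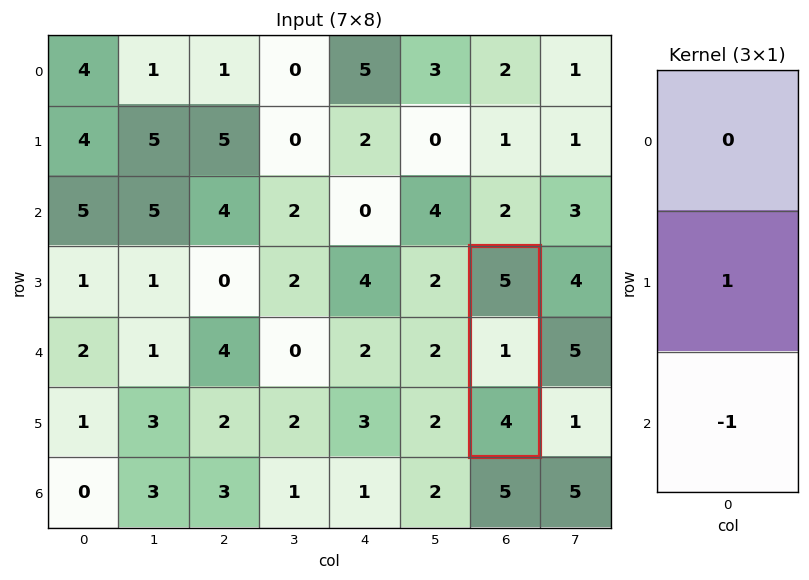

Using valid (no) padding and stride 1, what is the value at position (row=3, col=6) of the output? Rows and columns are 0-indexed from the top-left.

-3

The receptive field on the input at this output position is [5 / 1 / 4]. Elementwise product with the kernel and sum: 1·1 + 4·-1.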